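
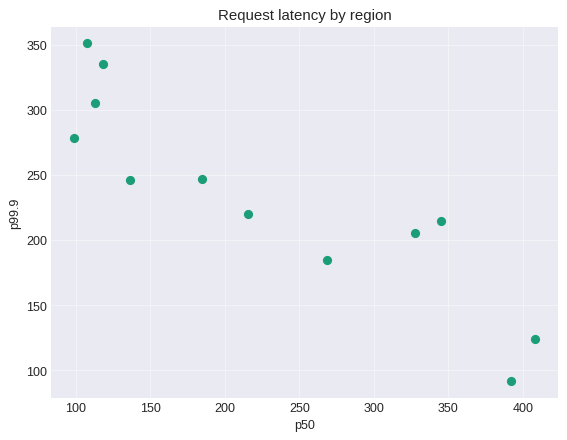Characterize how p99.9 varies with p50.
negative, strong

Points are negatively correlated; strong (|r| ≈ 0.9).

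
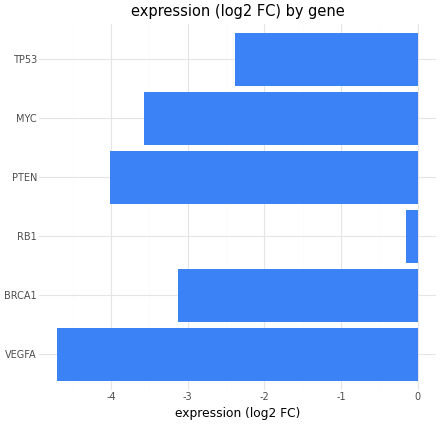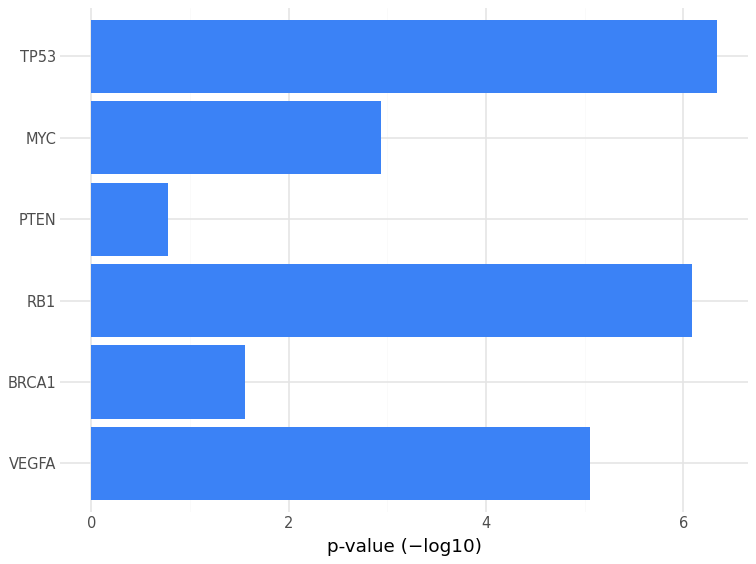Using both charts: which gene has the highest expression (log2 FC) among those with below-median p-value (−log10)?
Chart 2 median p-value (−log10) ≈ 4; below-median genes: BRCA1, PTEN, MYC. Among those, BRCA1 has the highest expression (log2 FC) (≈ -3).

BRCA1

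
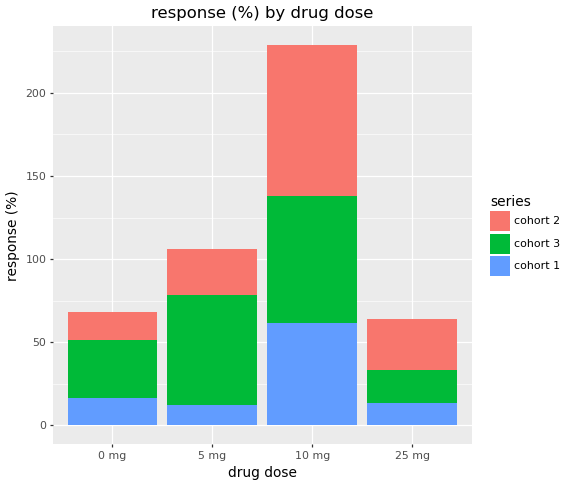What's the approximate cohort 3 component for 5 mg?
cohort 3 top ≈ 80, bottom ≈ 20; segment ≈ 60.

≈ 60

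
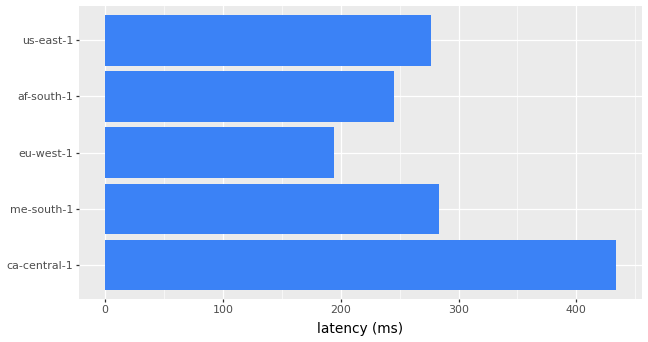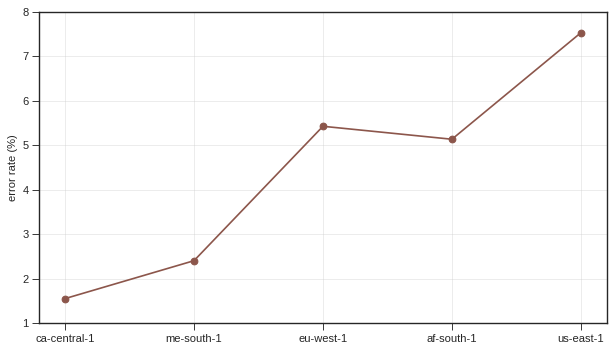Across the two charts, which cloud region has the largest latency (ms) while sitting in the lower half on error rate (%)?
Chart 2 median error rate (%) ≈ 5; below-median cloud regions: ca-central-1, me-south-1. Among those, ca-central-1 has the highest latency (ms) (≈ 450).

ca-central-1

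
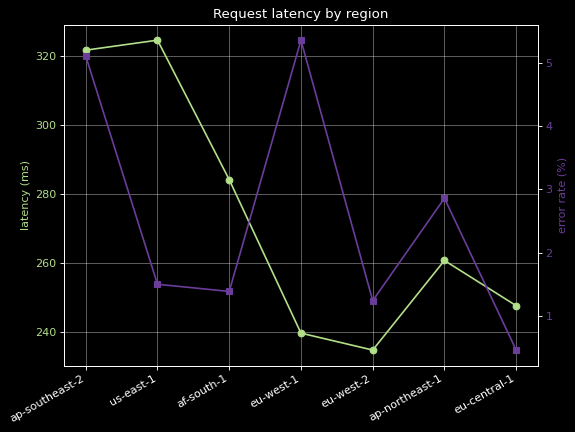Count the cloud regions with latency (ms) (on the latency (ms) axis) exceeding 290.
2

Above 290: ap-southeast-2, us-east-1.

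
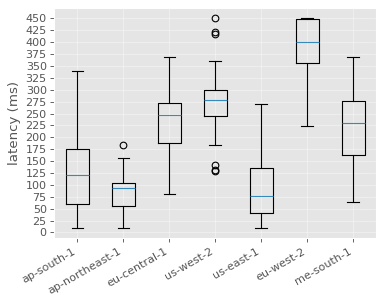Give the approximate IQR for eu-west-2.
≈ 100

Q3 ≈ 450, Q1 ≈ 350; IQR ≈ 100.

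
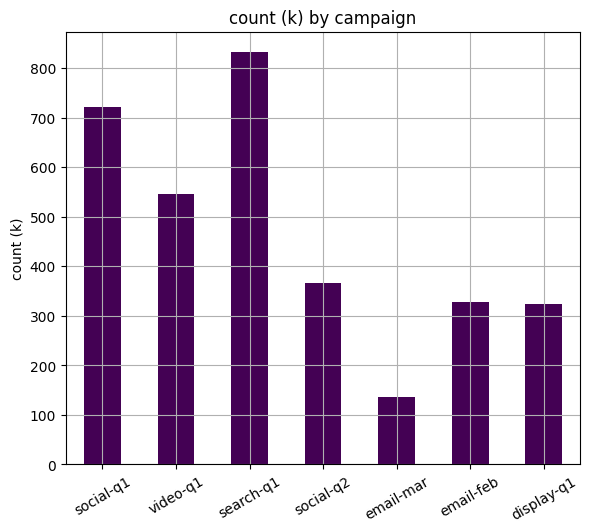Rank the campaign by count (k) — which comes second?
Top 3: search-q1 ≈ 800, social-q1 ≈ 700, video-q1 ≈ 500.

social-q1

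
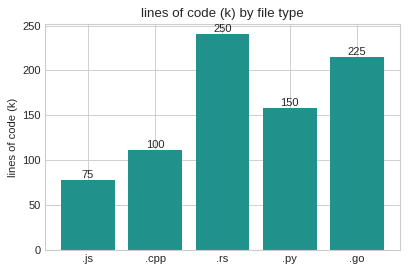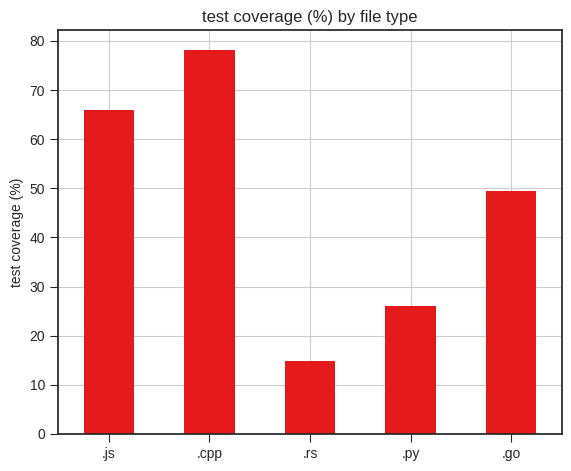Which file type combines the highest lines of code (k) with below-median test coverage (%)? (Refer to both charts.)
Chart 2 median test coverage (%) ≈ 50; below-median file types: .rs, .py. Among those, .rs has the highest lines of code (k) (≈ 250).

.rs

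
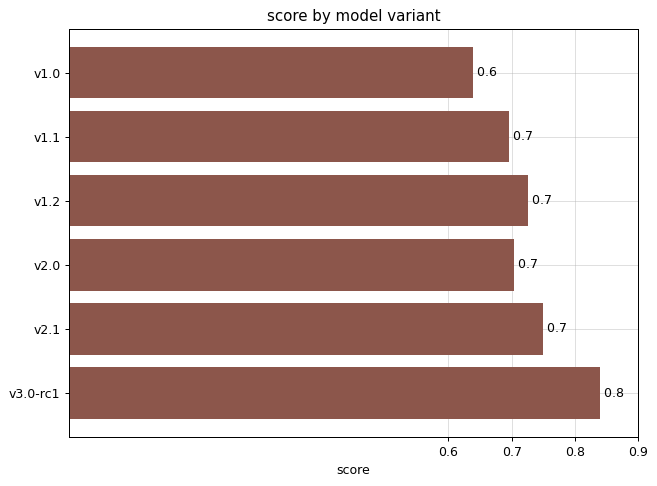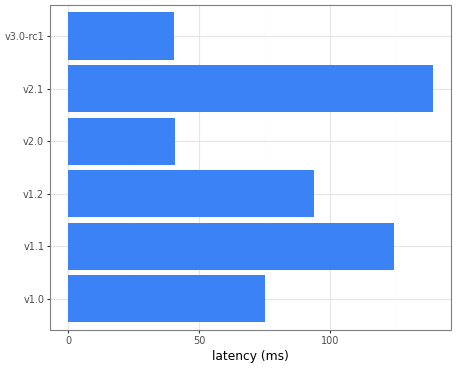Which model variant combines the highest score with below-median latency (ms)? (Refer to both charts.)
Chart 2 median latency (ms) ≈ 80; below-median model variants: v1.0, v2.0, v3.0-rc1. Among those, v3.0-rc1 has the highest score (≈ 0.8).

v3.0-rc1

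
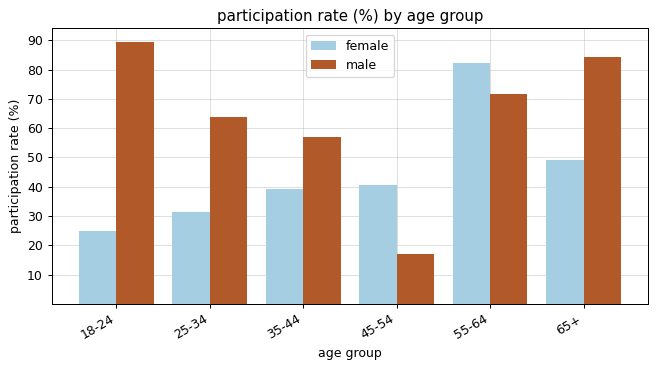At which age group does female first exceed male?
45-54

35-44: female ≈ 40 vs male ≈ 60 (not yet); 45-54: female ≈ 40 vs male ≈ 20 (first crossover).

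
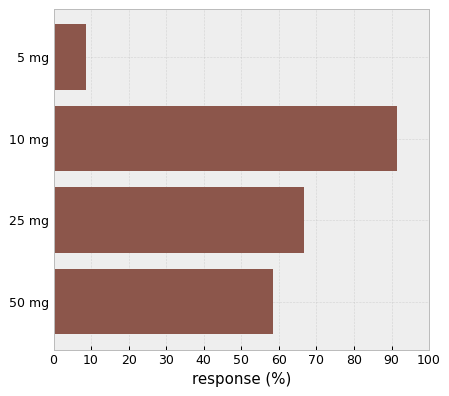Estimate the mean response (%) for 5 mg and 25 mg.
(10 + 70) / 2 ≈ 40.

≈ 40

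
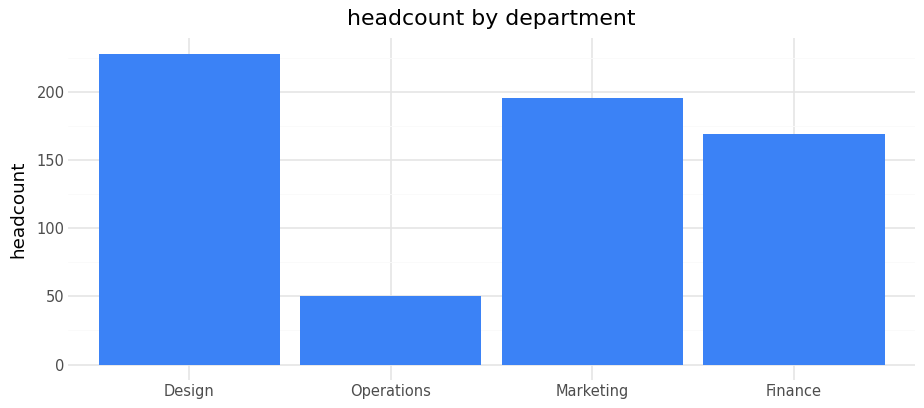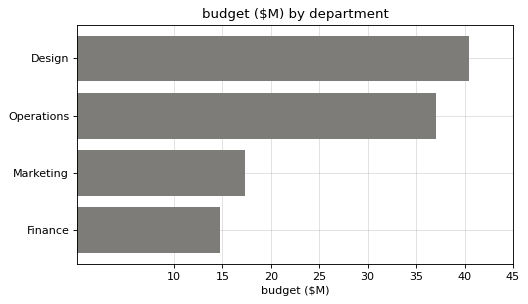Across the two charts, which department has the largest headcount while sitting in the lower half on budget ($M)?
Marketing

Chart 2 median budget ($M) ≈ 25; below-median departments: Marketing, Finance. Among those, Marketing has the highest headcount (≈ 200).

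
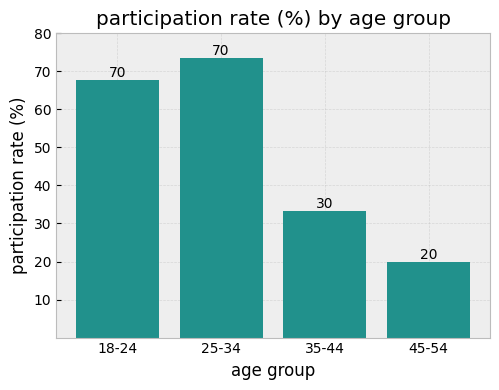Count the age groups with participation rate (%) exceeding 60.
2

Above 60: 18-24, 25-34.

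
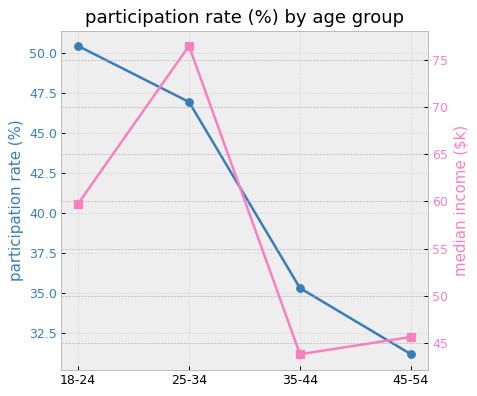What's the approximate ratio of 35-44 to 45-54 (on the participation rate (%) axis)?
35-44 ≈ 36, 45-54 ≈ 32; 36/32 ≈ 1.12.

≈ 1.12×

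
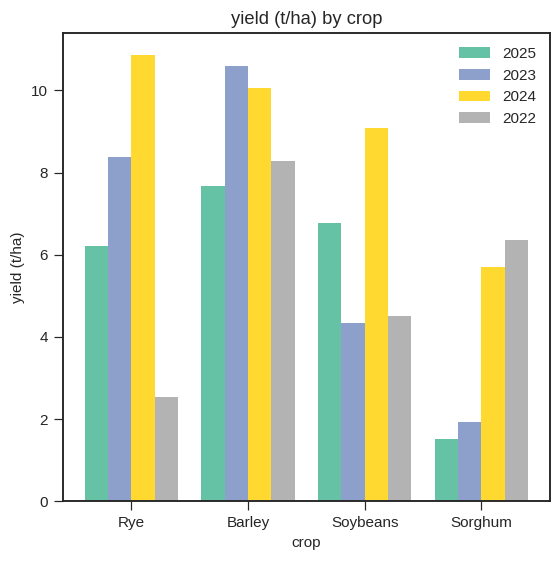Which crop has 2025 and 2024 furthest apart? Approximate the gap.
Rye: 2025 ≈ 6, 2024 ≈ 11 → gap ≈ 5. Next-largest (Sorghum) is only ≈ 4.

Rye, ≈ 5 t/ha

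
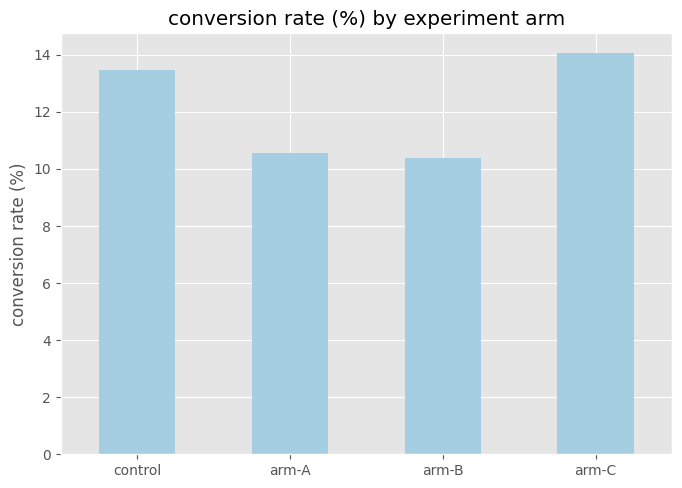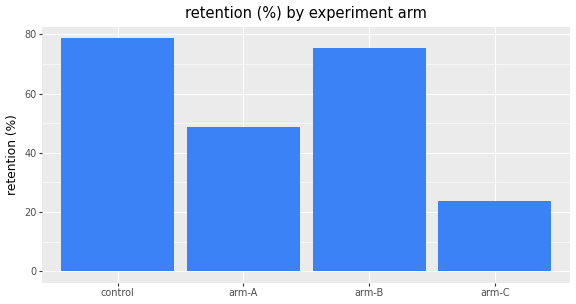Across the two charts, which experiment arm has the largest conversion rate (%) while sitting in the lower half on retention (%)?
Chart 2 median retention (%) ≈ 60; below-median experiment arms: arm-A, arm-C. Among those, arm-C has the highest conversion rate (%) (≈ 14).

arm-C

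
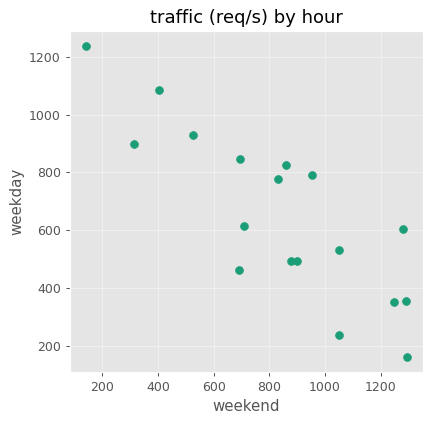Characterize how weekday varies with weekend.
Points are negatively correlated; strong (|r| ≈ 0.8).

negative, strong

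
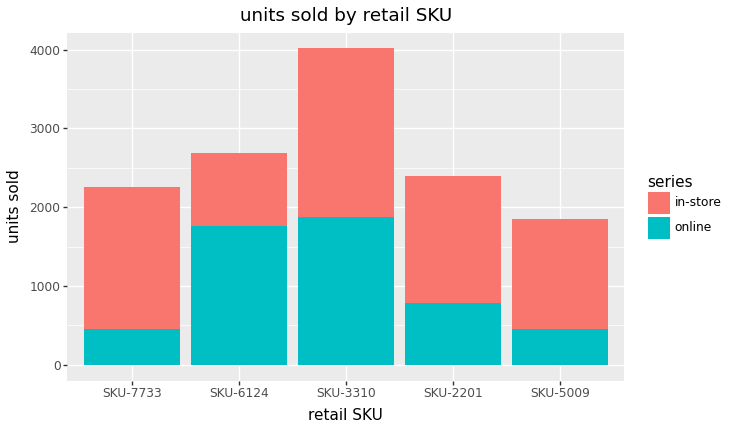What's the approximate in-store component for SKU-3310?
≈ 2000

in-store top ≈ 4000, bottom ≈ 2000; segment ≈ 2000.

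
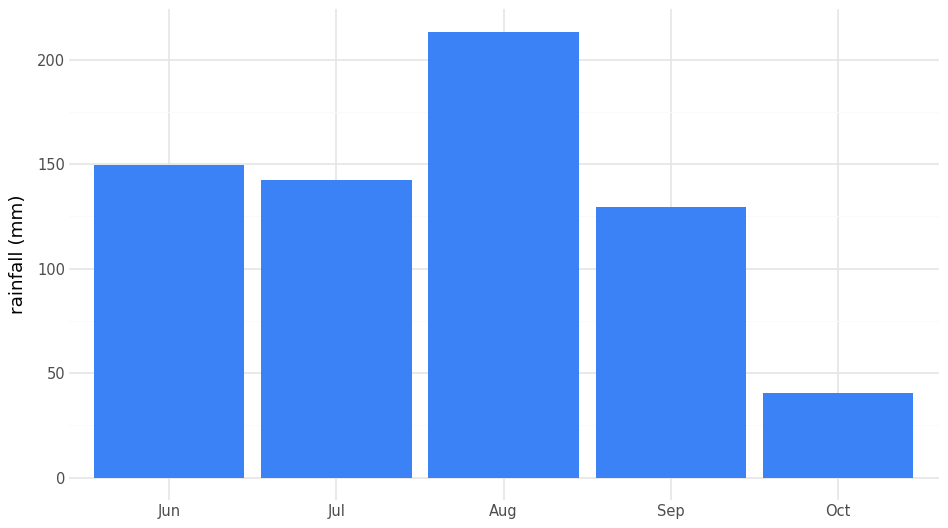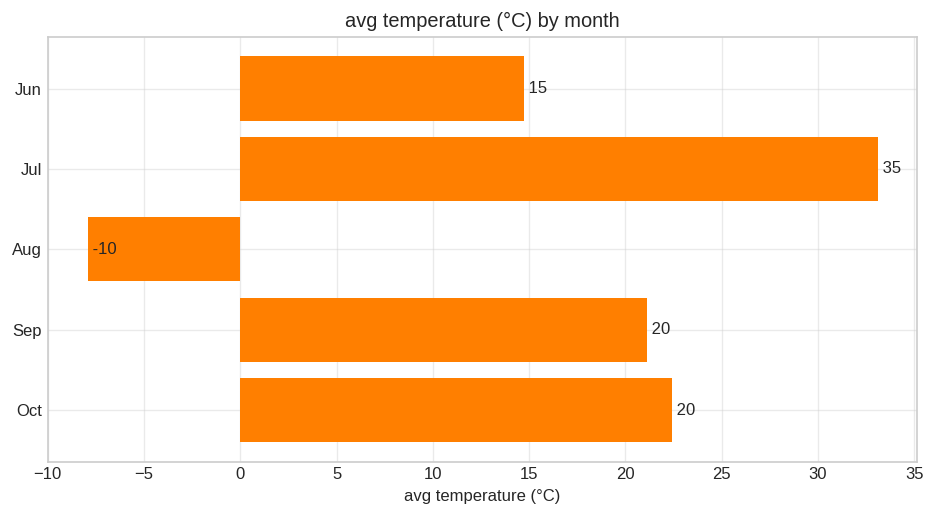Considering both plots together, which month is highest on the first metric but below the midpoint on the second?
Chart 2 median avg temperature (°C) ≈ 20; below-median months: Jun, Aug. Among those, Aug has the highest rainfall (mm) (≈ 220).

Aug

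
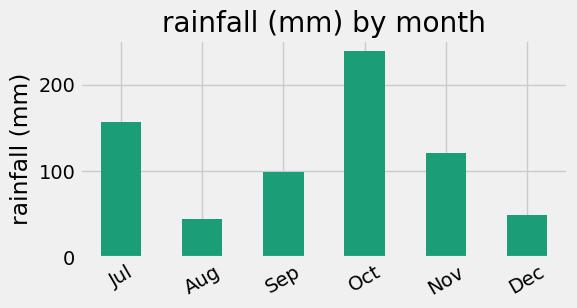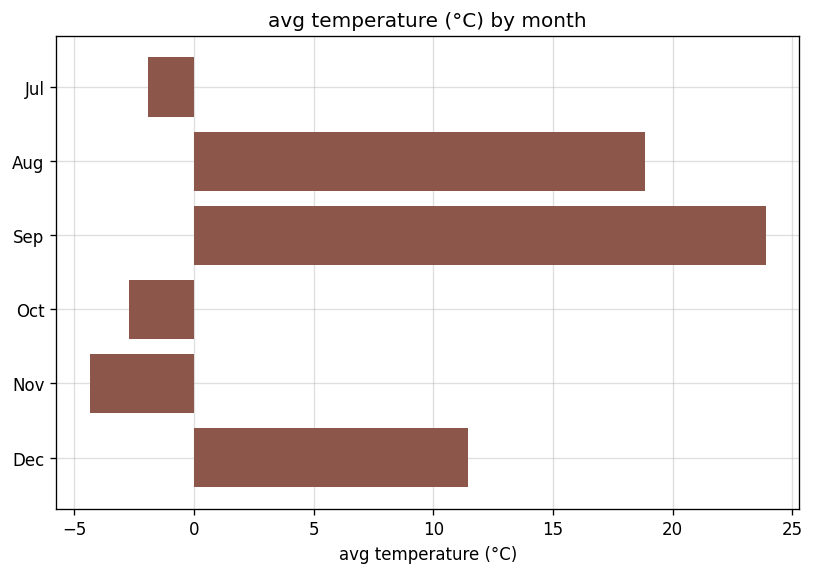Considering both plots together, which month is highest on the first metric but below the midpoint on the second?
Chart 2 median avg temperature (°C) ≈ 5; below-median months: Jul, Oct, Nov. Among those, Oct has the highest rainfall (mm) (≈ 250).

Oct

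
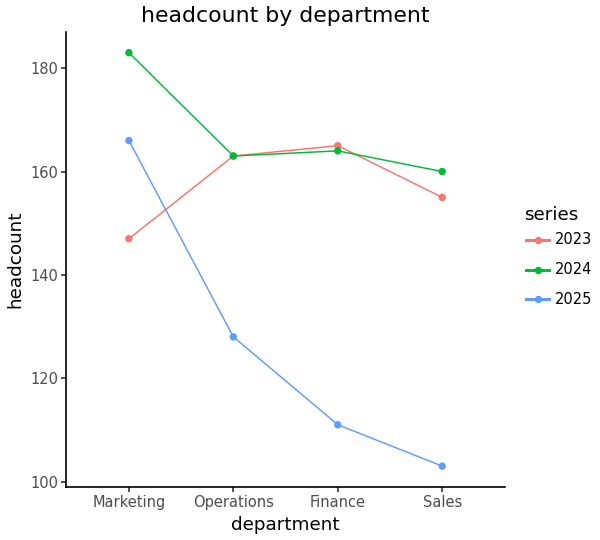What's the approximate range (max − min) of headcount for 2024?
≈ 20

Max Marketing ≈ 180, min Sales ≈ 160; range ≈ 20.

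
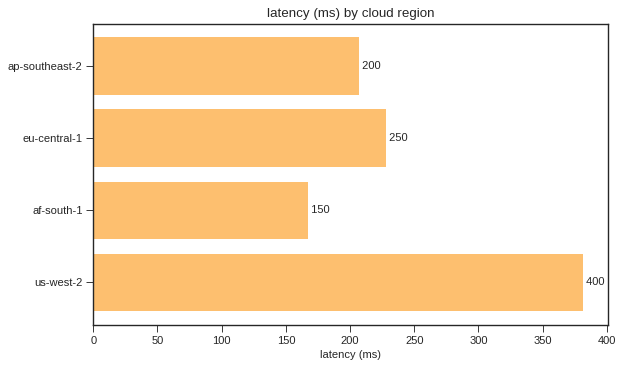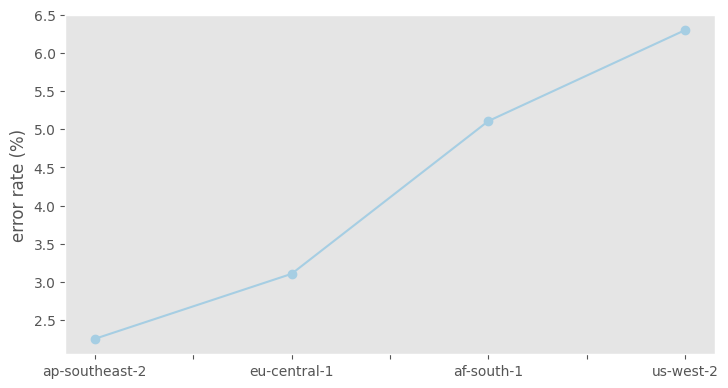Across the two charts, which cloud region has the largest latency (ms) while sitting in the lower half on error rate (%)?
Chart 2 median error rate (%) ≈ 4; below-median cloud regions: ap-southeast-2, eu-central-1. Among those, eu-central-1 has the highest latency (ms) (≈ 250).

eu-central-1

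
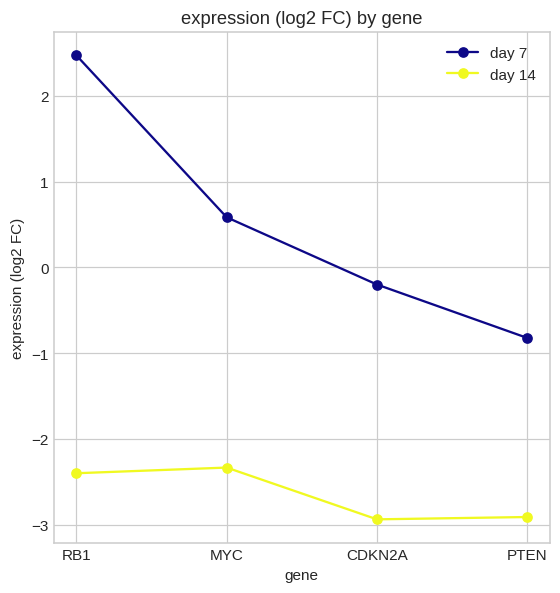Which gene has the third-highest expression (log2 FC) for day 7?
CDKN2A

Top 4 for day 7: RB1 ≈ 2.5, MYC ≈ 0.5, CDKN2A ≈ 0.0, PTEN ≈ -1.0.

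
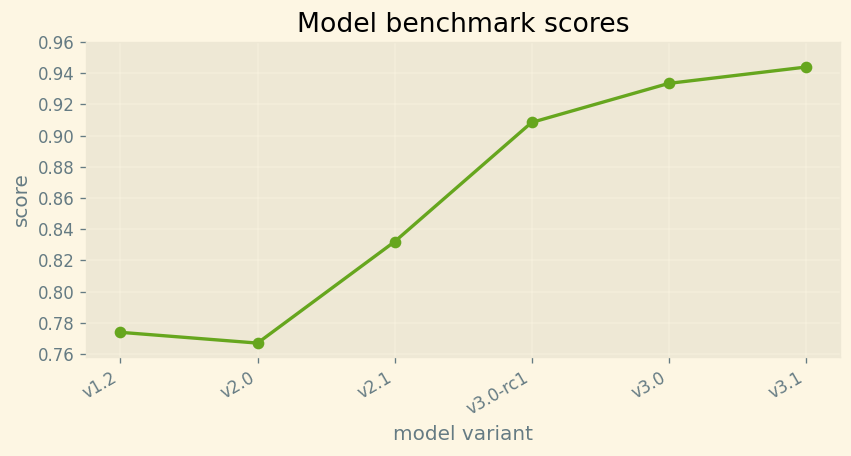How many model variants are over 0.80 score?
Above 0.80: v2.1, v3.0-rc1, v3.0, v3.1.

4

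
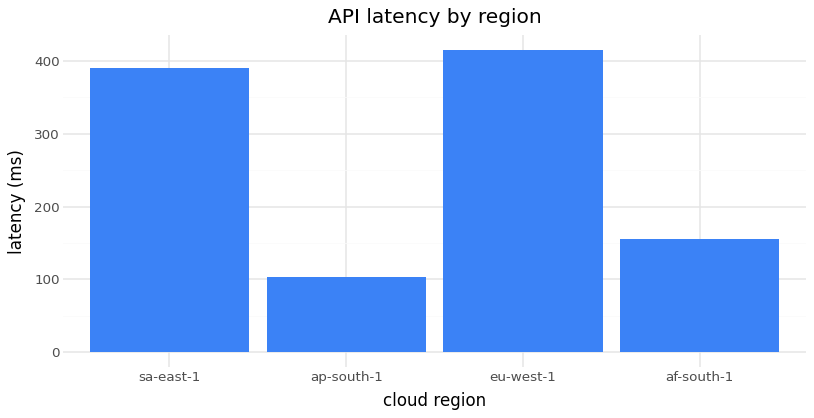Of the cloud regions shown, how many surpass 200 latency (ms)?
2

Above 200: sa-east-1, eu-west-1.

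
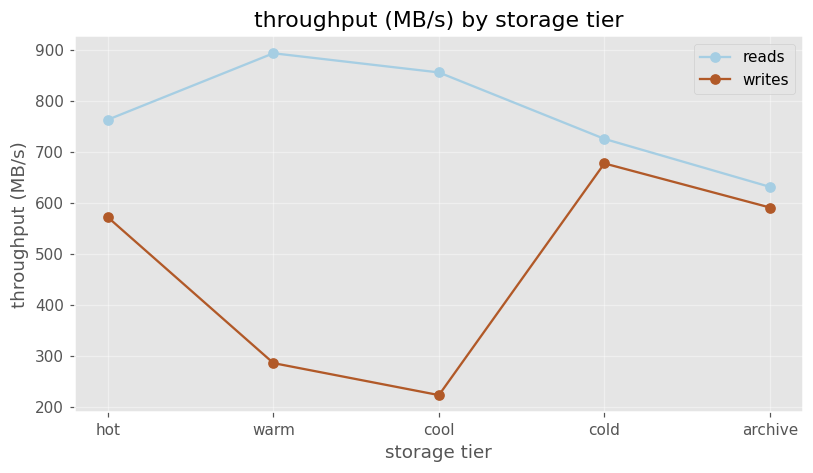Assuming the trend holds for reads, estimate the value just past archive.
≈ 450

Last three: 900, 700, 600 → slope ≈ -150/step → next ≈ 450.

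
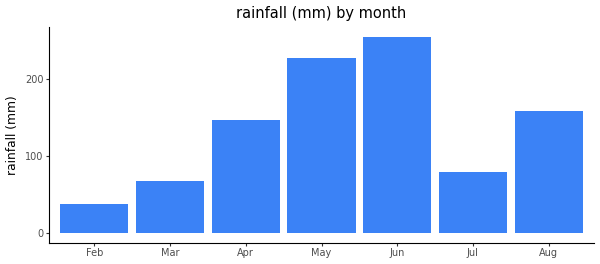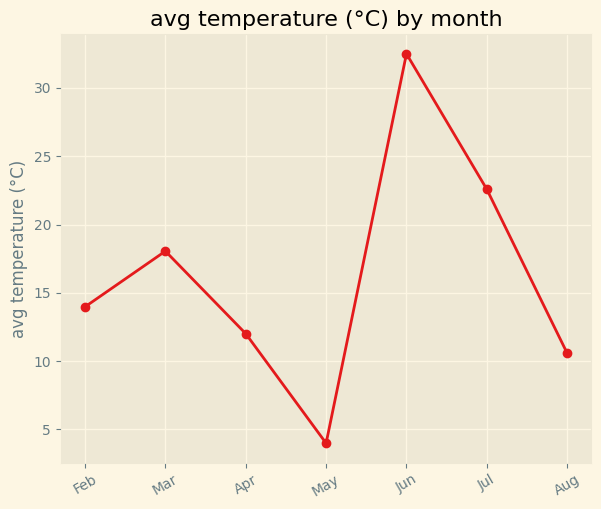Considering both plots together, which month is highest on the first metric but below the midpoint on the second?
May

Chart 2 median avg temperature (°C) ≈ 15; below-median months: Apr, May, Aug. Among those, May has the highest rainfall (mm) (≈ 225).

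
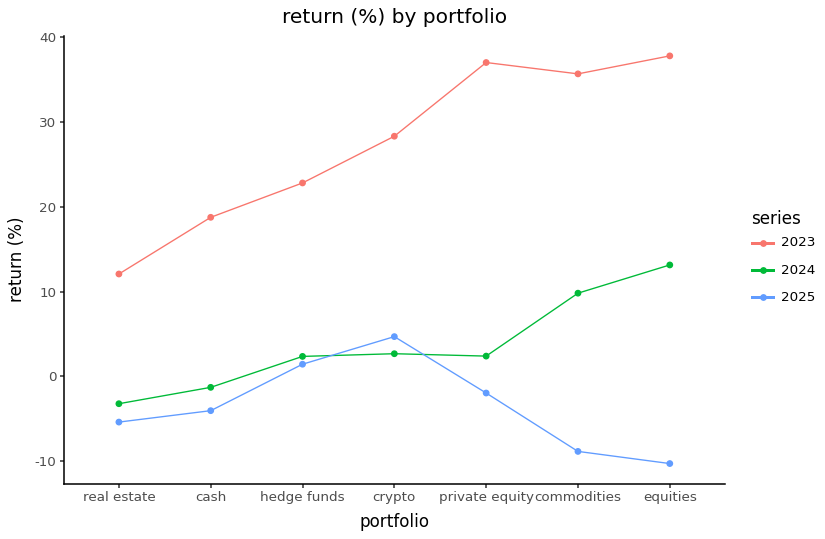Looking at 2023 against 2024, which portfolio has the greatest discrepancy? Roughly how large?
private equity, ≈ 35 %

private equity: 2023 ≈ 35, 2024 ≈ 0 → gap ≈ 35. Next-largest (commodities) is only ≈ 25.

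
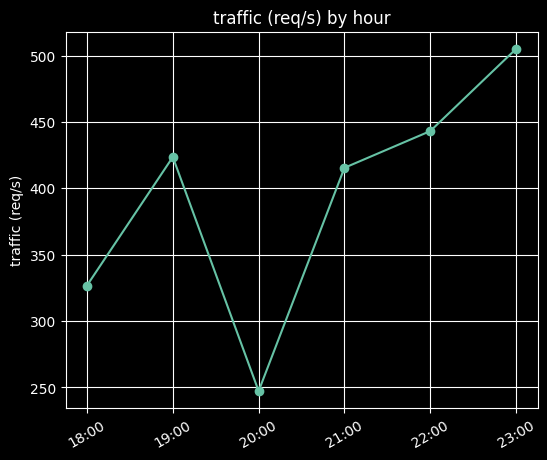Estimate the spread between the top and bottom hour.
Max 23:00 ≈ 500, min 20:00 ≈ 250; range ≈ 250.

≈ 250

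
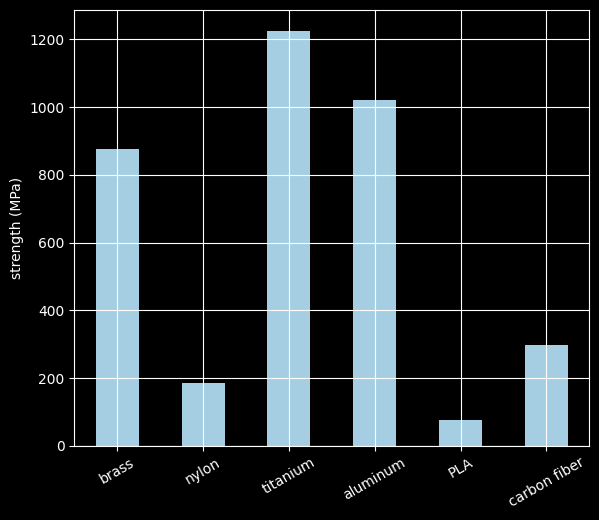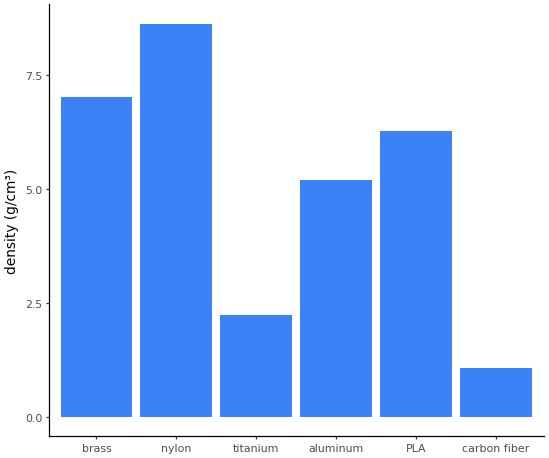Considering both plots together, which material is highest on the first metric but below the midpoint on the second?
Chart 2 median density (g/cm³) ≈ 6; below-median materials: titanium, aluminum, carbon fiber. Among those, titanium has the highest strength (MPa) (≈ 1200).

titanium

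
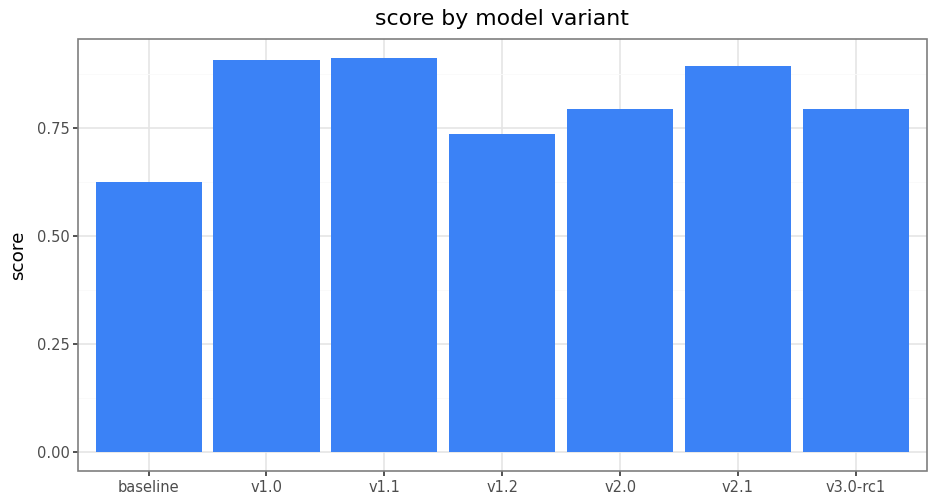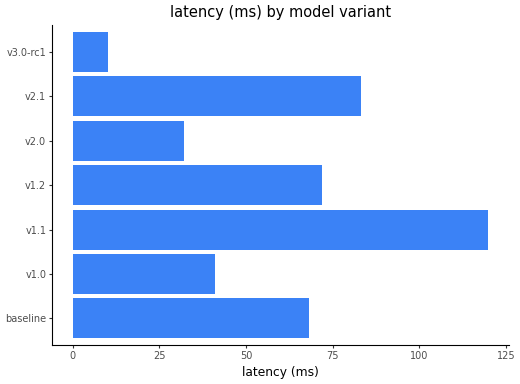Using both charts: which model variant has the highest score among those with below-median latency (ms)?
v1.0

Chart 2 median latency (ms) ≈ 60; below-median model variants: v1.0, v2.0, v3.0-rc1. Among those, v1.0 has the highest score (≈ 0.9).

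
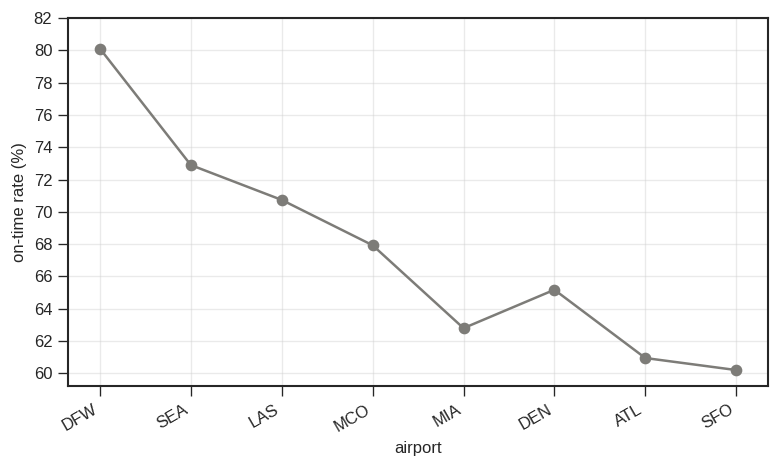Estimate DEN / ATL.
≈ 1.1×

DEN ≈ 66, ATL ≈ 60; 66/60 ≈ 1.1.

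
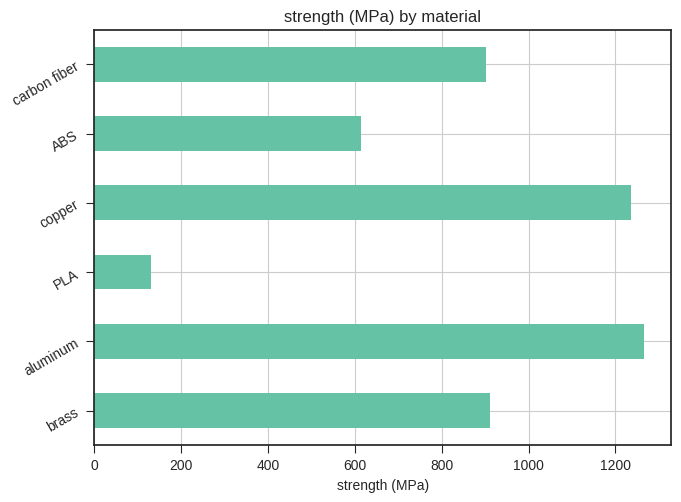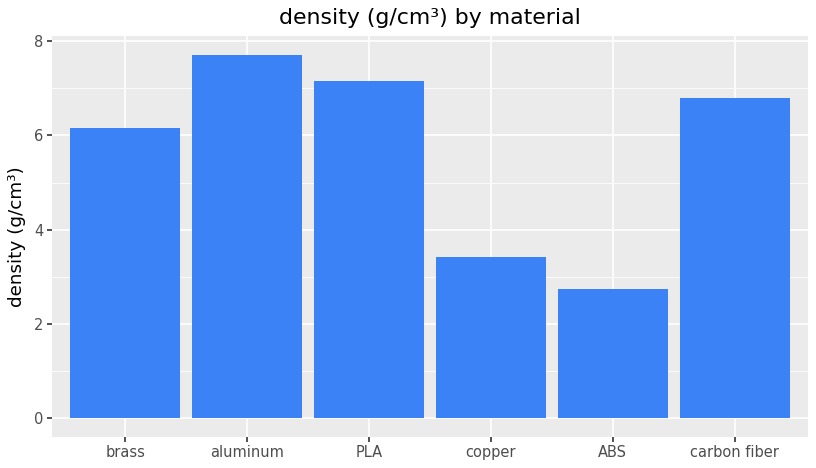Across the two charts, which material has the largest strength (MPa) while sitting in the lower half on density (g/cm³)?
Chart 2 median density (g/cm³) ≈ 6; below-median materials: brass, copper, ABS. Among those, copper has the highest strength (MPa) (≈ 1200).

copper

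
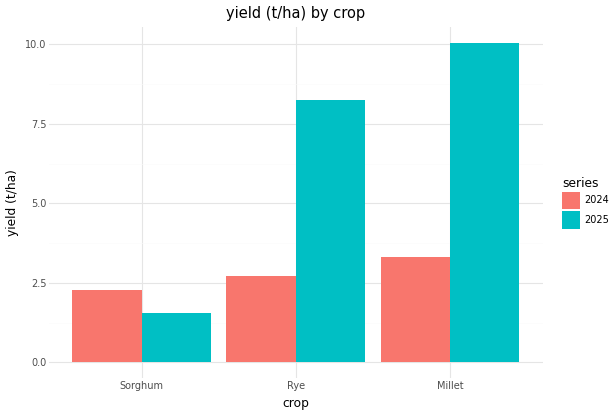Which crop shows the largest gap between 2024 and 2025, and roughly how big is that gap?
Millet: 2024 ≈ 3, 2025 ≈ 10 → gap ≈ 7. Next-largest (Rye) is only ≈ 5.

Millet, ≈ 7 t/ha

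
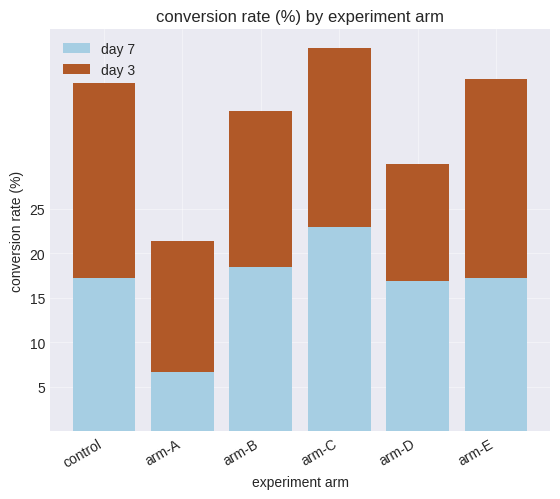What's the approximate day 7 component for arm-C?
≈ 25

day 7 top ≈ 25, bottom ≈ 0; segment ≈ 25.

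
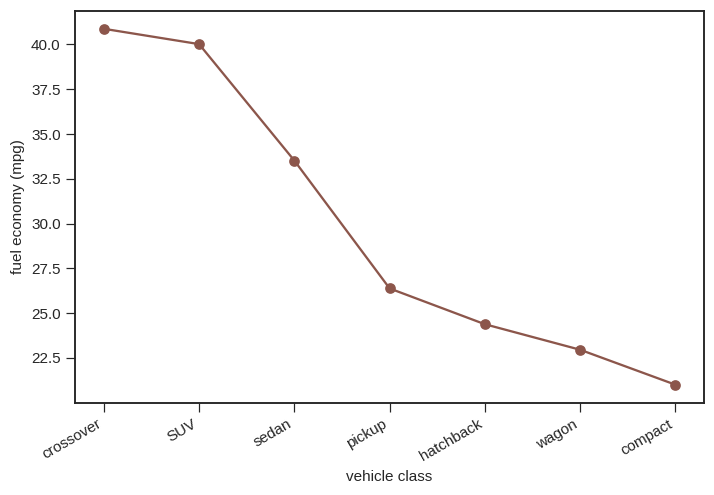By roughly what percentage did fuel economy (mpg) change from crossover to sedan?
≈ -15%

crossover ≈ 40, sedan ≈ 34; (34 − 40) / 40 ≈ -15%.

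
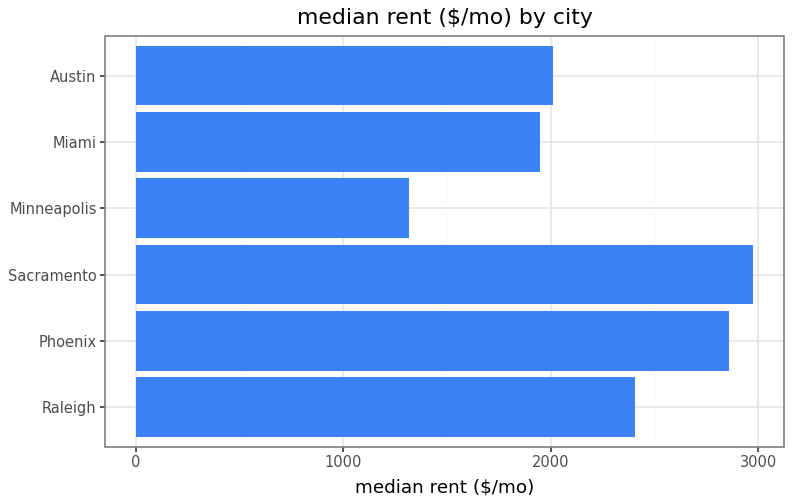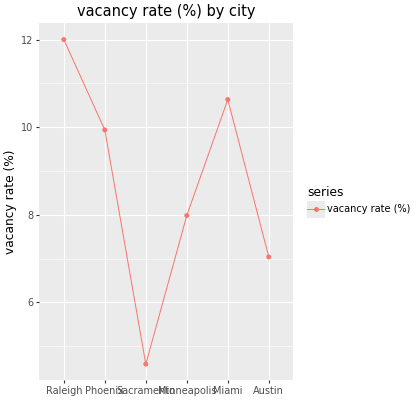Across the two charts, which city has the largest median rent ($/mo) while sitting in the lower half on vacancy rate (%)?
Chart 2 median vacancy rate (%) ≈ 8; below-median cities: Sacramento, Minneapolis, Austin. Among those, Sacramento has the highest median rent ($/mo) (≈ 3000).

Sacramento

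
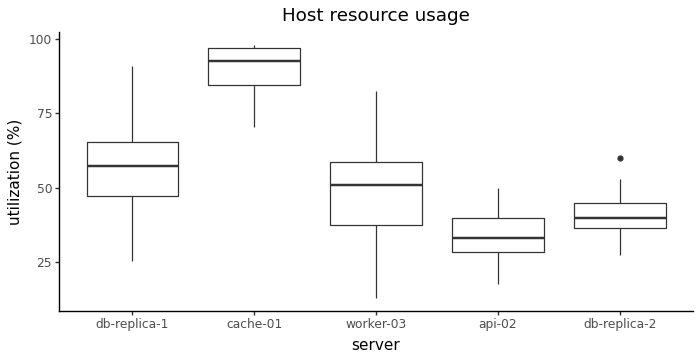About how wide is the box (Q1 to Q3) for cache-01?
≈ 10

Q3 ≈ 95, Q1 ≈ 85; IQR ≈ 10.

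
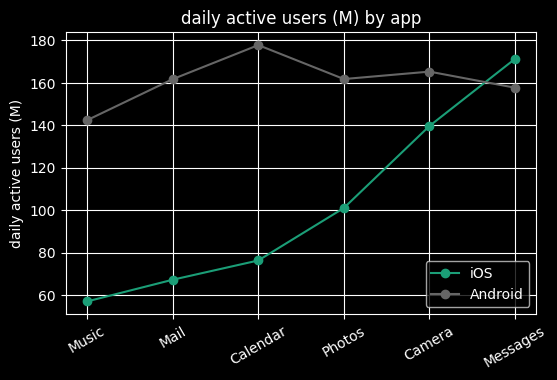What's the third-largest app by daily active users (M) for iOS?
Photos

Top 4 for iOS: Messages ≈ 180, Camera ≈ 140, Photos ≈ 100, Calendar ≈ 80.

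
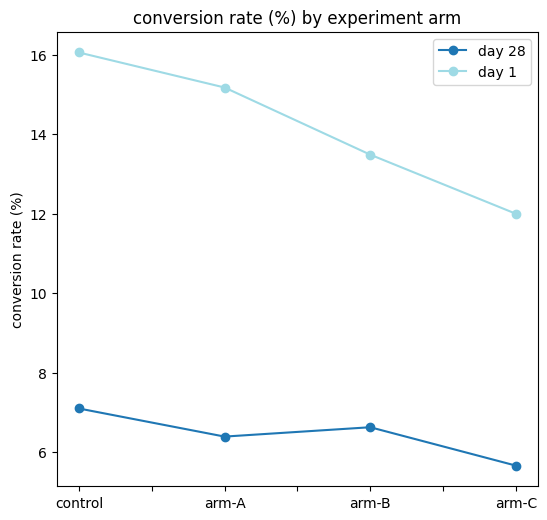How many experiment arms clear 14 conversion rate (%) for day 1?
Above 14: control, arm-A.

2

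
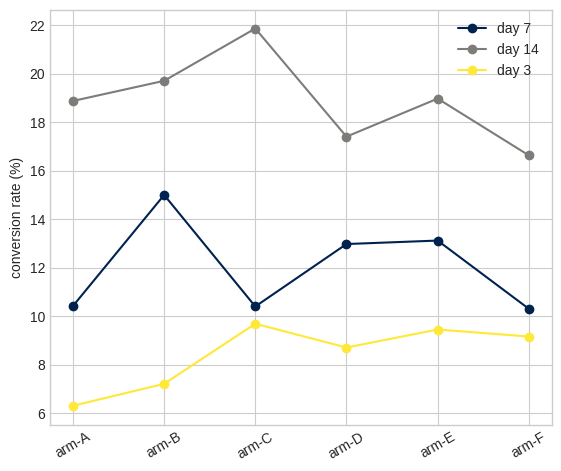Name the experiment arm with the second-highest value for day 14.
arm-B

Top 3 for day 14: arm-C ≈ 22, arm-B ≈ 20, arm-E ≈ 18.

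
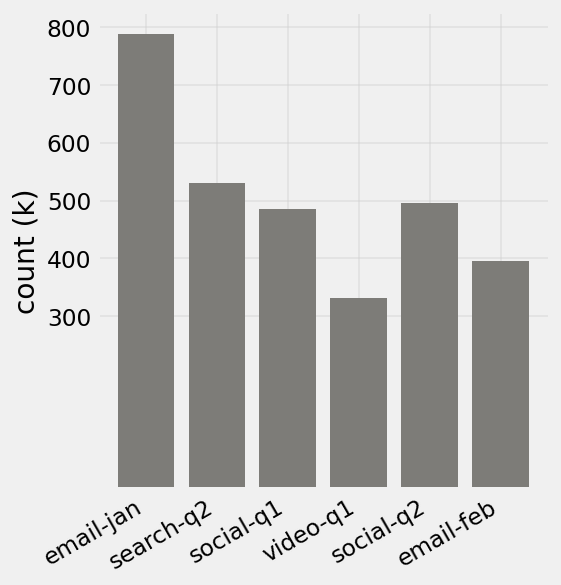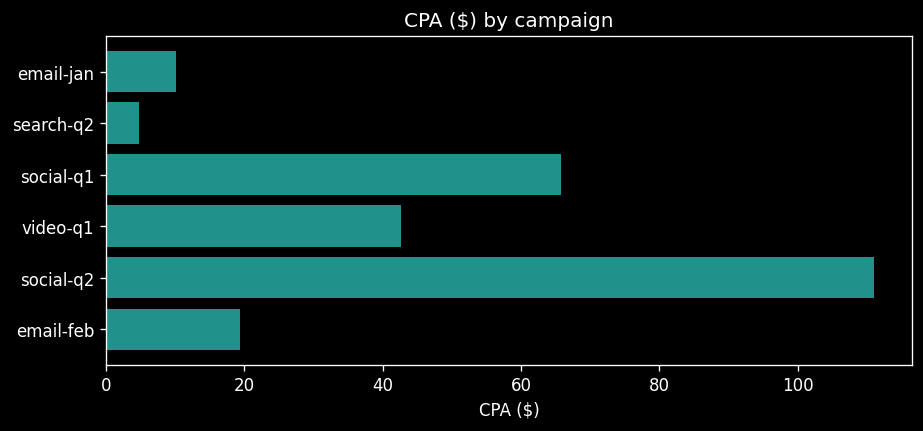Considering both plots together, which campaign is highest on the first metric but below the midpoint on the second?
Chart 2 median CPA ($) ≈ 40; below-median campaigns: email-jan, search-q2, email-feb. Among those, email-jan has the highest count (k) (≈ 800).

email-jan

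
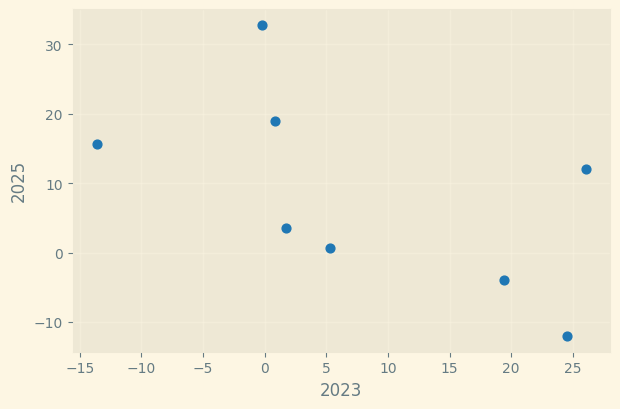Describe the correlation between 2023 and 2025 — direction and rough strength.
negative, moderate

Points are negatively correlated; moderate (|r| ≈ 0.6).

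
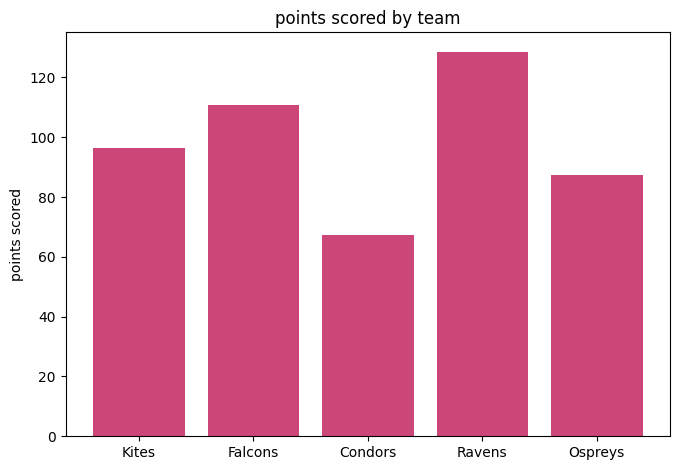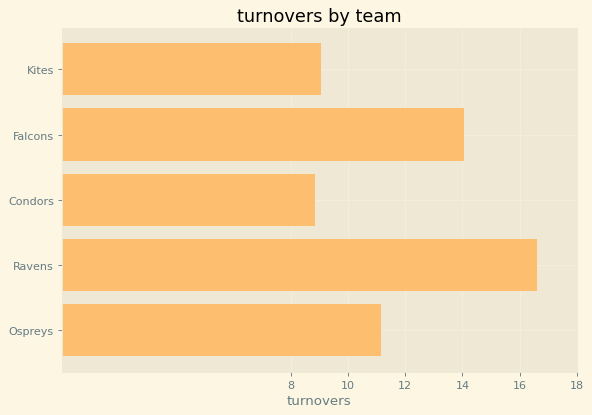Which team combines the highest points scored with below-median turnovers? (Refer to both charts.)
Chart 2 median turnovers ≈ 12; below-median teams: Kites, Condors. Among those, Kites has the highest points scored (≈ 100).

Kites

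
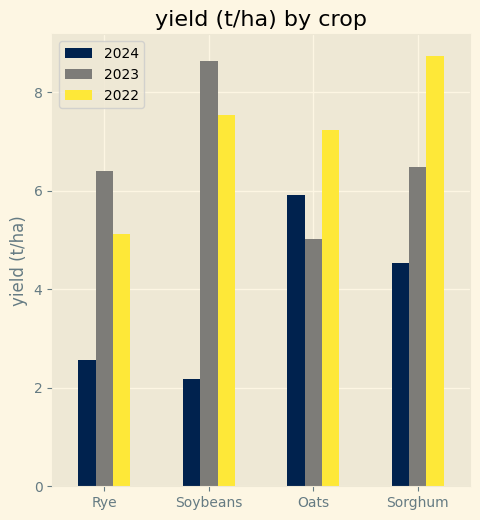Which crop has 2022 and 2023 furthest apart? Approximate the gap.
Sorghum: 2022 ≈ 9, 2023 ≈ 6 → gap ≈ 3. Next-largest (Oats) is only ≈ 2.

Sorghum, ≈ 3 t/ha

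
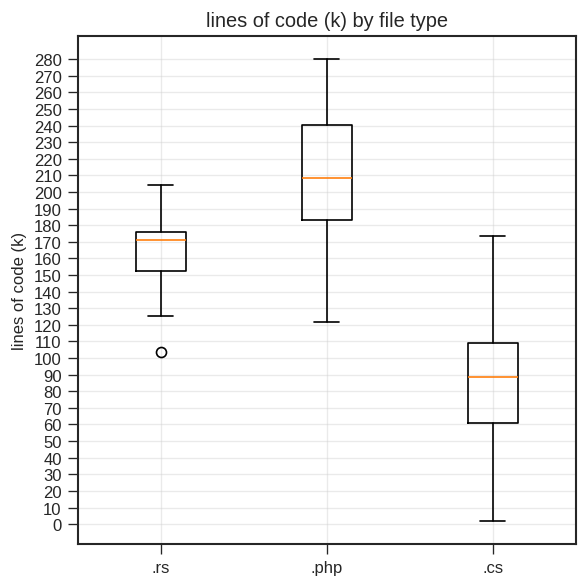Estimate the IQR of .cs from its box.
Q3 ≈ 110, Q1 ≈ 60; IQR ≈ 50.

≈ 50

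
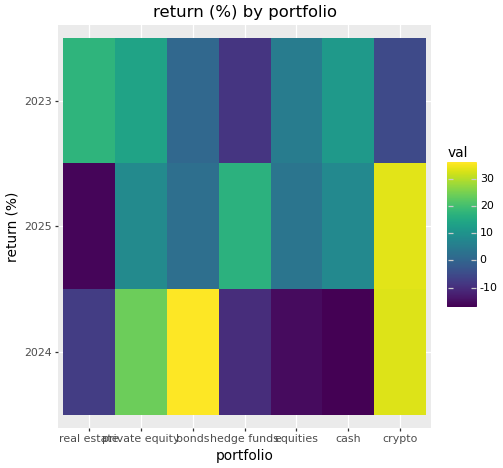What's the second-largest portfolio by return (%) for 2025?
hedge funds

Top 3 for 2025: crypto ≈ 35, hedge funds ≈ 15, private equity ≈ 10.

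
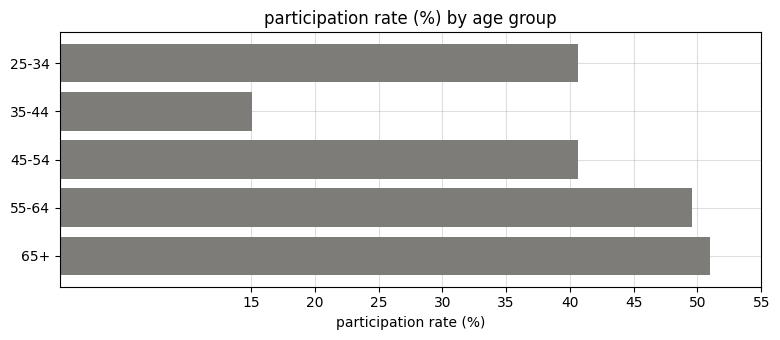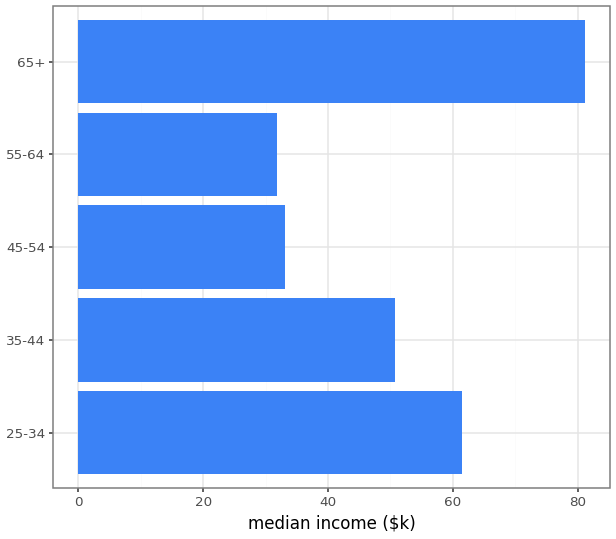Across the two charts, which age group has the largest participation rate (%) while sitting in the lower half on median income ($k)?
Chart 2 median median income ($k) ≈ 50; below-median age groups: 45-54, 55-64. Among those, 55-64 has the highest participation rate (%) (≈ 50).

55-64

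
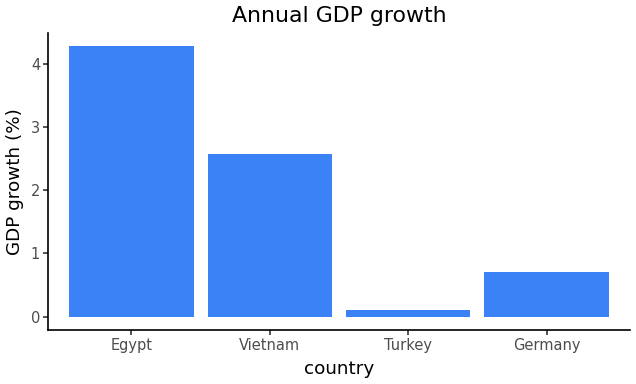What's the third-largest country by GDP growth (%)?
Germany

Top 4: Egypt ≈ 4.5, Vietnam ≈ 2.5, Germany ≈ 0.5, Turkey ≈ 0.0.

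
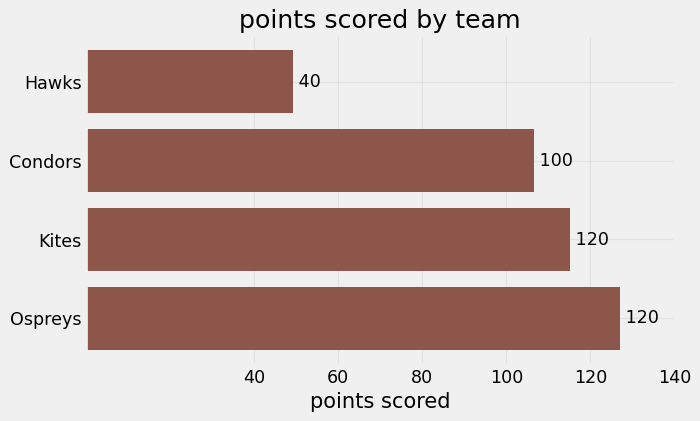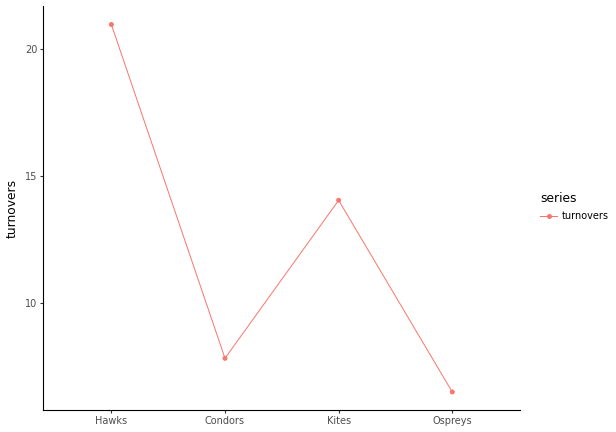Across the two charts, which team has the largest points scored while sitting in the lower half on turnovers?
Ospreys

Chart 2 median turnovers ≈ 10; below-median teams: Condors, Ospreys. Among those, Ospreys has the highest points scored (≈ 120).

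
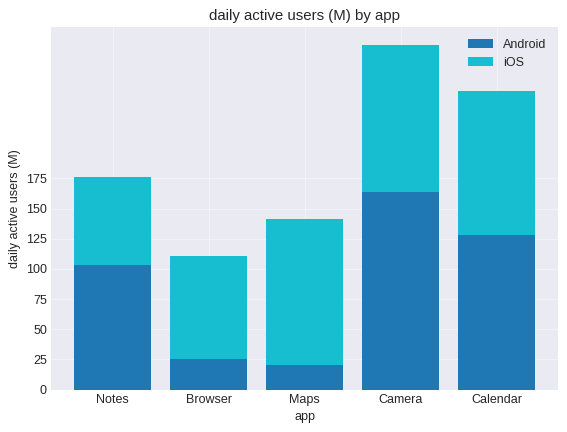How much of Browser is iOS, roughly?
iOS top ≈ 100, bottom ≈ 25; segment ≈ 75.

≈ 75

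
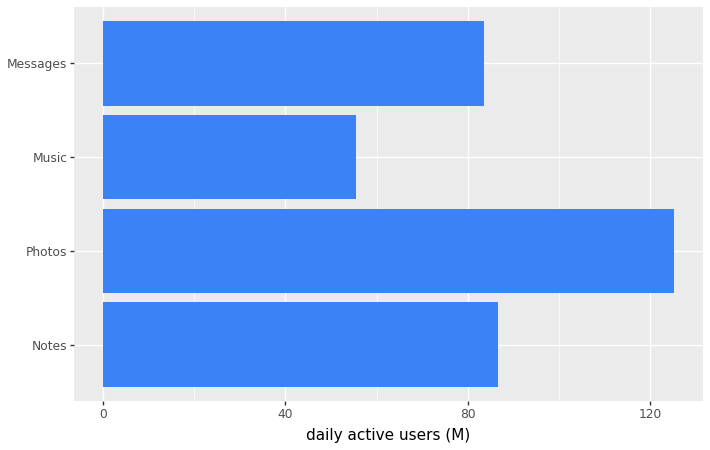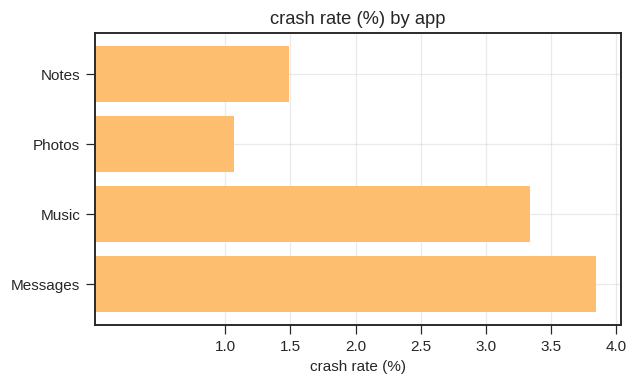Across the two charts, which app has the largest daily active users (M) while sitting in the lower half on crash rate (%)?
Photos

Chart 2 median crash rate (%) ≈ 2.5; below-median apps: Notes, Photos. Among those, Photos has the highest daily active users (M) (≈ 120).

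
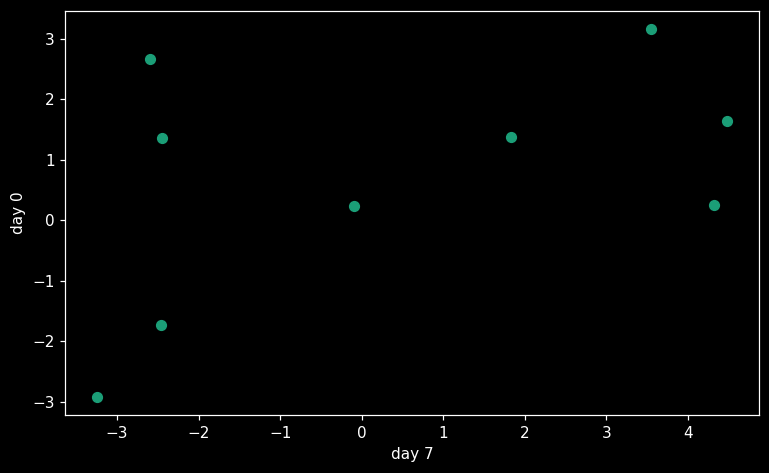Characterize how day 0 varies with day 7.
positive, moderate

Points are positively correlated; moderate (|r| ≈ 0.5).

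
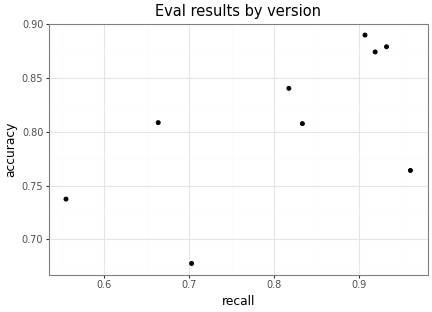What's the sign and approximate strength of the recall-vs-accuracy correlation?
positive, moderate

Points are positively correlated; moderate (|r| ≈ 0.6).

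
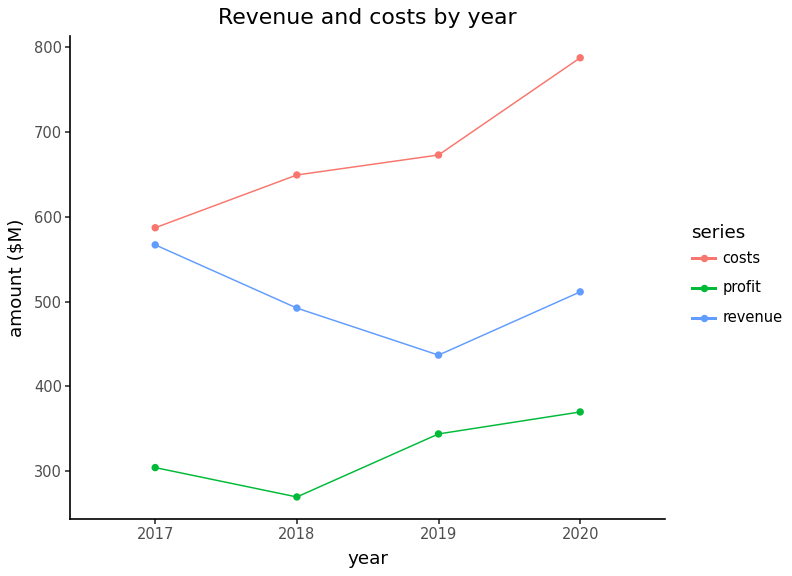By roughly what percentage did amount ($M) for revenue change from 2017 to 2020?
2017 ≈ 550, 2020 ≈ 500; (500 − 550) / 550 ≈ -9.1%.

≈ -9.1%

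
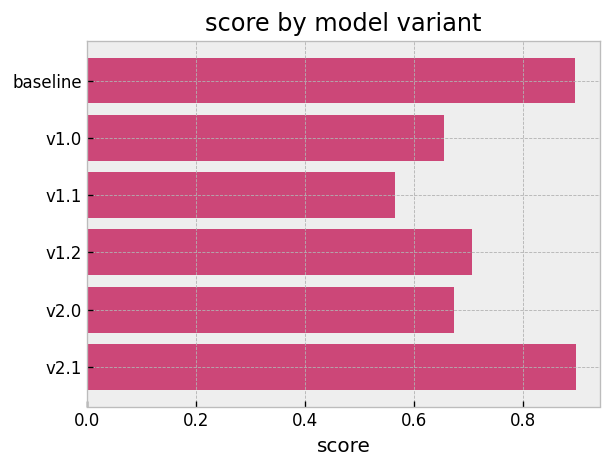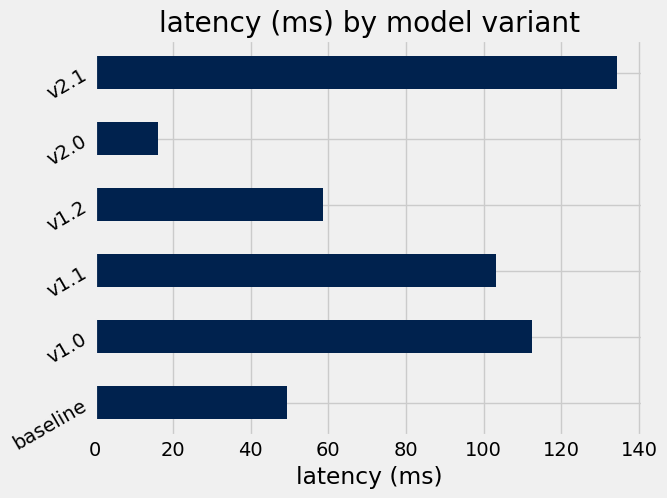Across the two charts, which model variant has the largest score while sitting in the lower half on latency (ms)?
Chart 2 median latency (ms) ≈ 80; below-median model variants: baseline, v1.2, v2.0. Among those, baseline has the highest score (≈ 0.9).

baseline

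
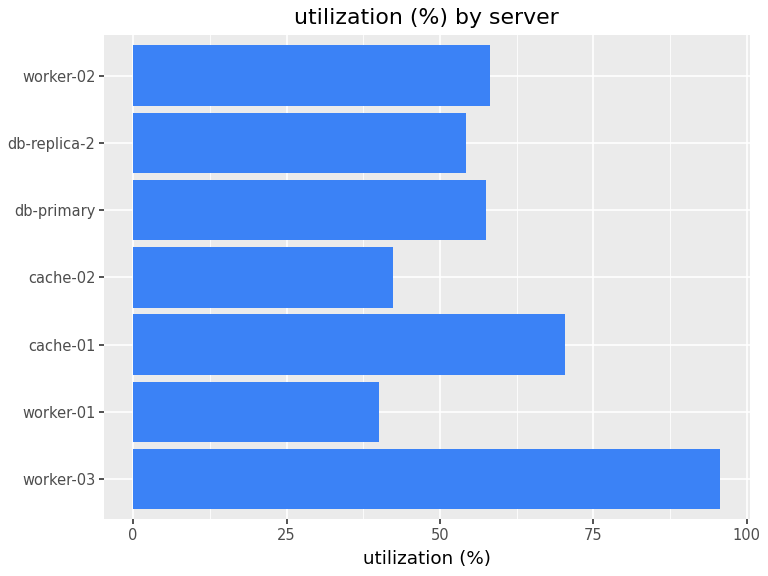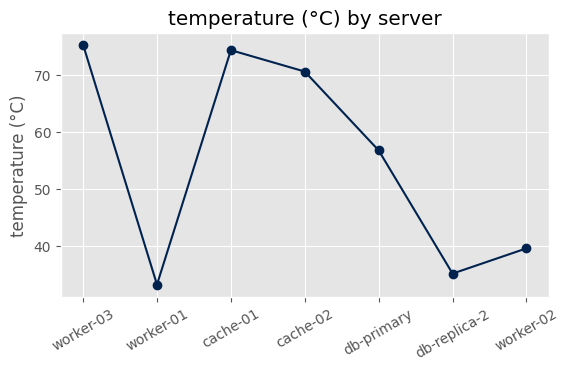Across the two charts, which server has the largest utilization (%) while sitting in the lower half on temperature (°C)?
worker-02

Chart 2 median temperature (°C) ≈ 60; below-median servers: worker-01, db-replica-2, worker-02. Among those, worker-02 has the highest utilization (%) (≈ 60).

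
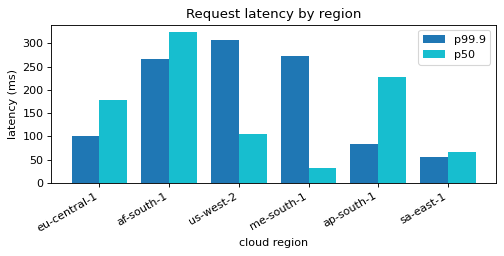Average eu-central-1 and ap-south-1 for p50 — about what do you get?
(200 + 250) / 2 ≈ 225.

≈ 225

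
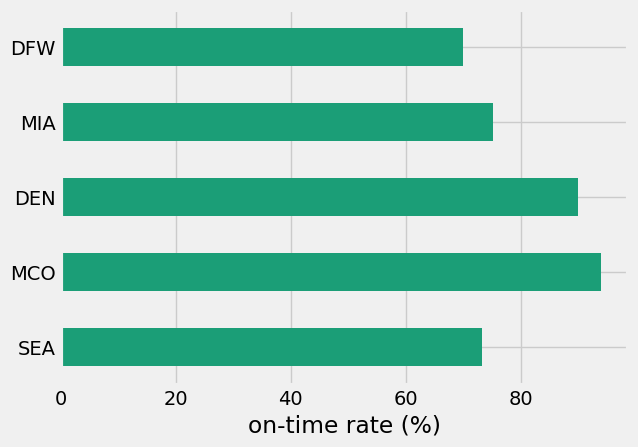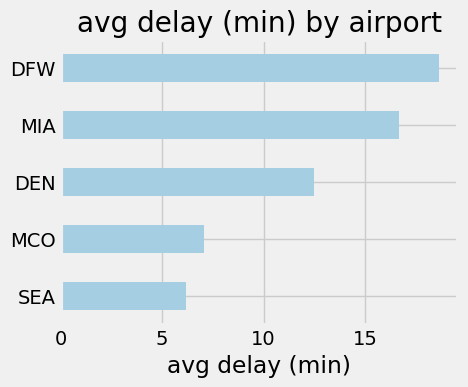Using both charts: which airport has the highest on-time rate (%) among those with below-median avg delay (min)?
MCO

Chart 2 median avg delay (min) ≈ 12; below-median airports: SEA, MCO. Among those, MCO has the highest on-time rate (%) (≈ 90).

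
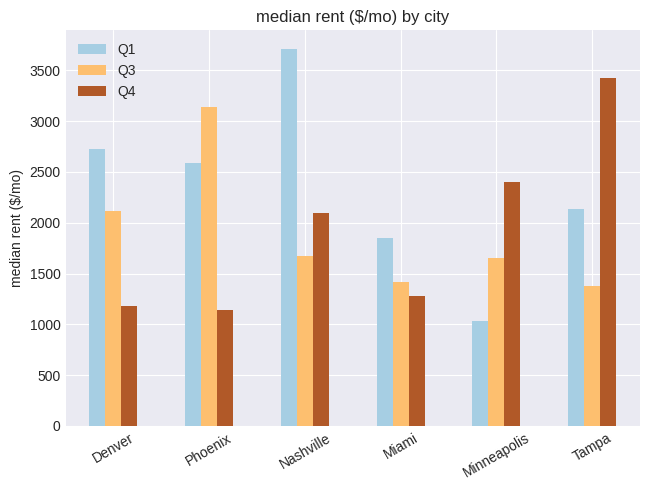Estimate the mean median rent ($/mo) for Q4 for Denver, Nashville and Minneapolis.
(1000 + 2000 + 2500) / 3 ≈ 1833.

≈ 1833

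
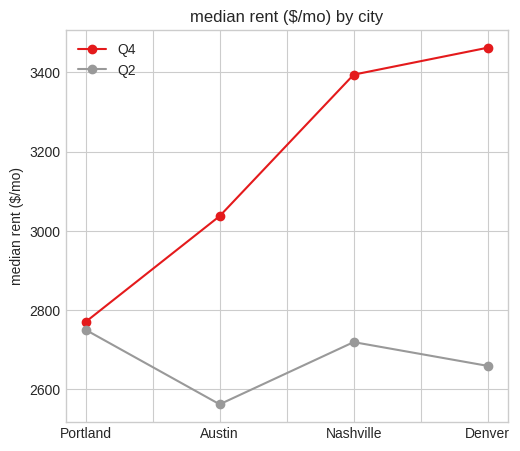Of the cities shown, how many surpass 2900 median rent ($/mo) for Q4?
Above 2900: Austin, Nashville, Denver.

3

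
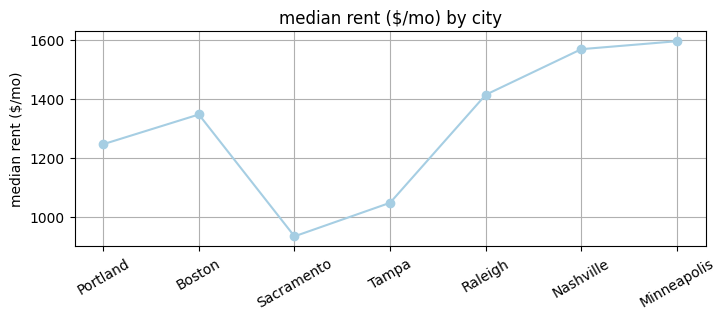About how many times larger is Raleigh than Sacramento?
Raleigh ≈ 1400, Sacramento ≈ 900; 1400/900 ≈ 1.56.

≈ 1.56×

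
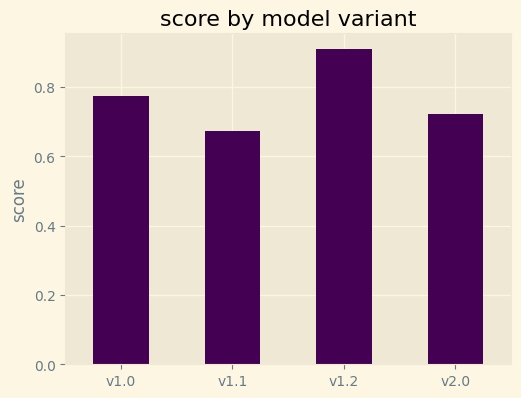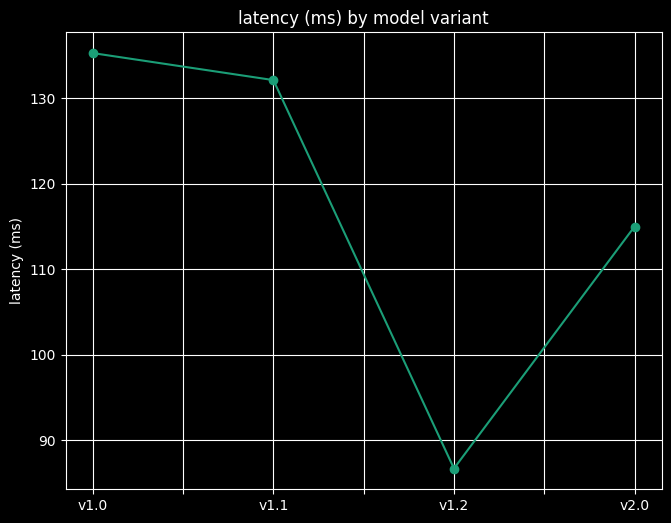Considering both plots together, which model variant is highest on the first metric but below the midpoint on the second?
Chart 2 median latency (ms) ≈ 120; below-median model variants: v1.2, v2.0. Among those, v1.2 has the highest score (≈ 0.9).

v1.2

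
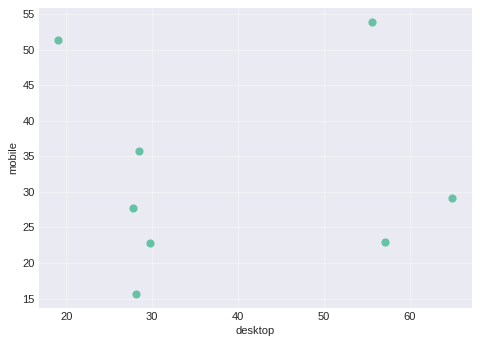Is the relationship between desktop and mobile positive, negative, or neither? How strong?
no clear correlation

Points are roughly uncorrelated; weak (|r| ≈ 0.0).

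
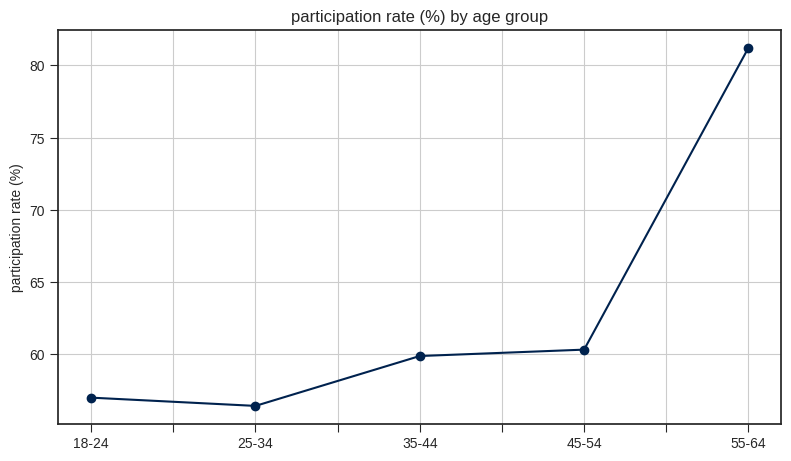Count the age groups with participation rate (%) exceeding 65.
Above 65: 55-64.

1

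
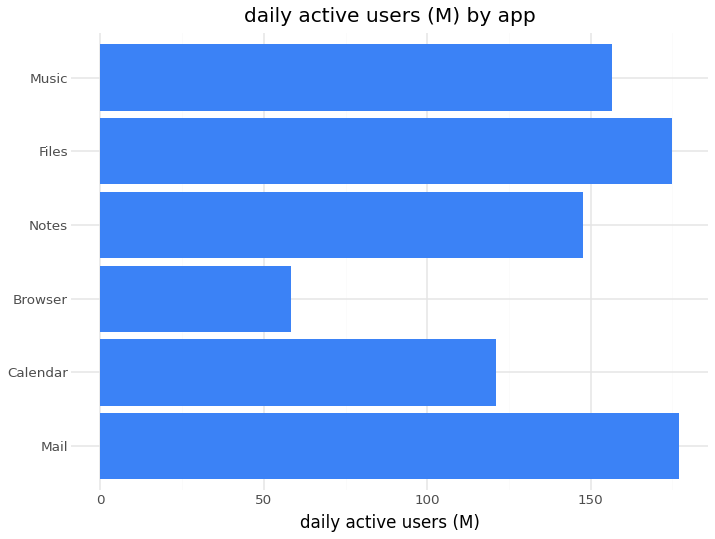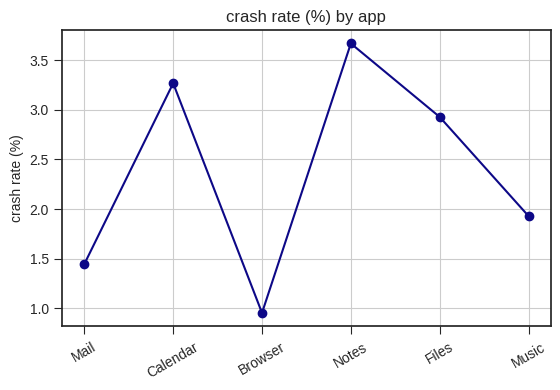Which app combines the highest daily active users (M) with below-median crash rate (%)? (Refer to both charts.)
Chart 2 median crash rate (%) ≈ 2.5; below-median apps: Mail, Browser, Music. Among those, Mail has the highest daily active users (M) (≈ 180).

Mail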